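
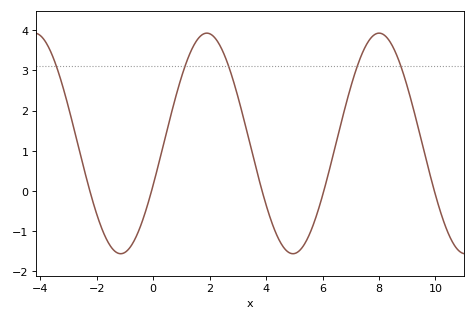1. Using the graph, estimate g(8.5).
3.58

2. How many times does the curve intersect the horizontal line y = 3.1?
5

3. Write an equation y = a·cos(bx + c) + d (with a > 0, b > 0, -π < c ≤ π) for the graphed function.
y = 2.75cos(1.03x - 1.96) + 1.18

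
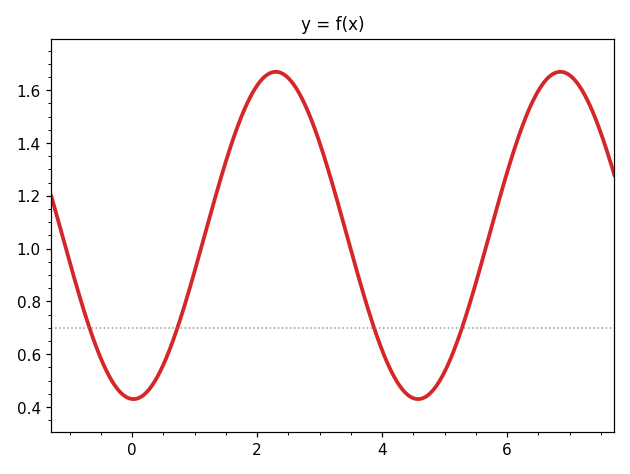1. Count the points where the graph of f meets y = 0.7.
4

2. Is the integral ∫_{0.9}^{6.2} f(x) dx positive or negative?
positive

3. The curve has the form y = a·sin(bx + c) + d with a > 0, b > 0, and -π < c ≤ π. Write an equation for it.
y = 0.62sin(1.4x - 1.6) + 1.05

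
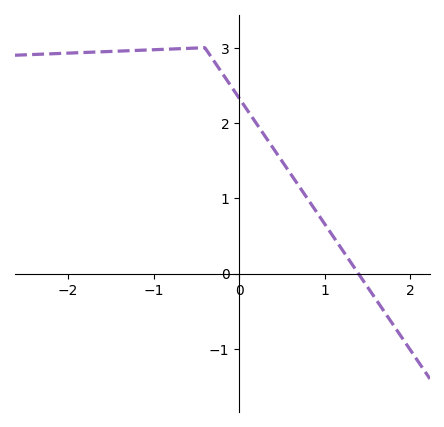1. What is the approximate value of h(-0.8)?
2.98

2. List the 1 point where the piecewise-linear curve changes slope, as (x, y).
(-0.4, 3)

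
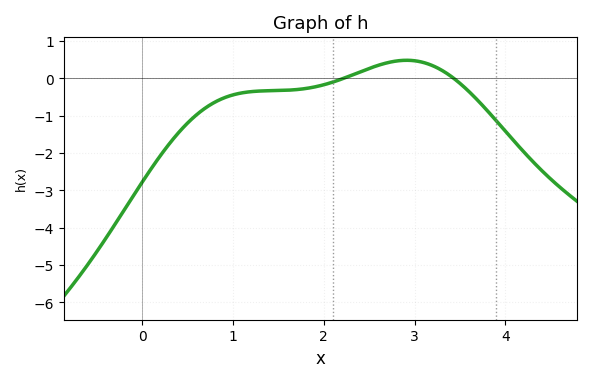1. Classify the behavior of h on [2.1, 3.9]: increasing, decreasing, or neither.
neither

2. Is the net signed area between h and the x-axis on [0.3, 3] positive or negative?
negative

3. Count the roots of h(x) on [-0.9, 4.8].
2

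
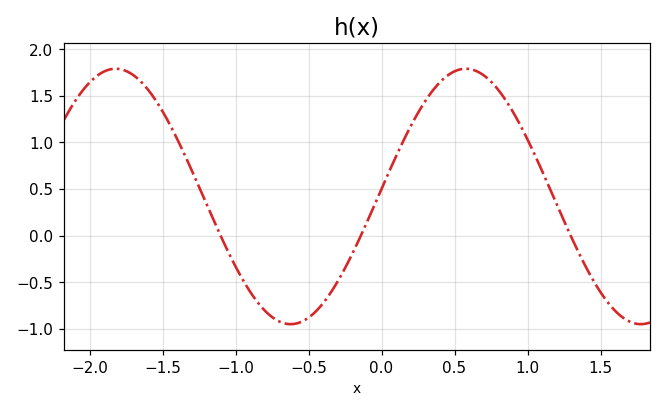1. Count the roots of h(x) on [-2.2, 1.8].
3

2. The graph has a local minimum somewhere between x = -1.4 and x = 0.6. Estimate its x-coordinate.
-0.621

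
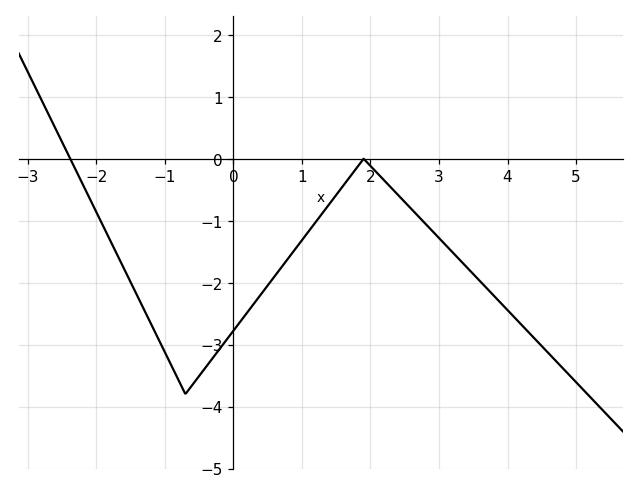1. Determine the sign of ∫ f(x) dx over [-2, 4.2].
negative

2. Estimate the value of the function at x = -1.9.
-1.1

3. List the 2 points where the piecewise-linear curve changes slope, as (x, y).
(-0.7, -3.8); (1.9, 0)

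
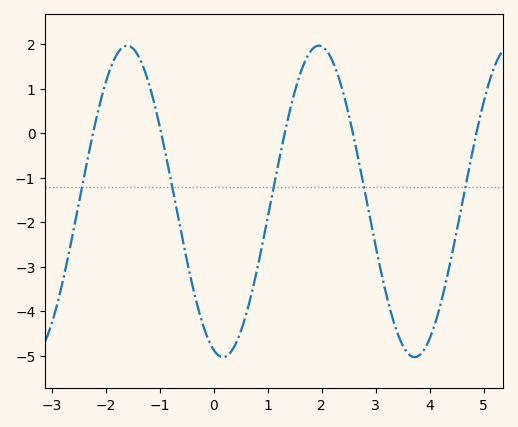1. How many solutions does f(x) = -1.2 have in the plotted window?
5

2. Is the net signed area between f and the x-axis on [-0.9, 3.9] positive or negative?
negative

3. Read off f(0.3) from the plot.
-4.94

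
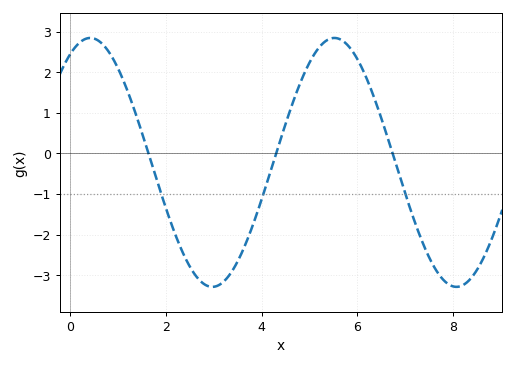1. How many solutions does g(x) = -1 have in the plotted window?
3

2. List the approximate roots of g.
1.6, 4.4, 6.8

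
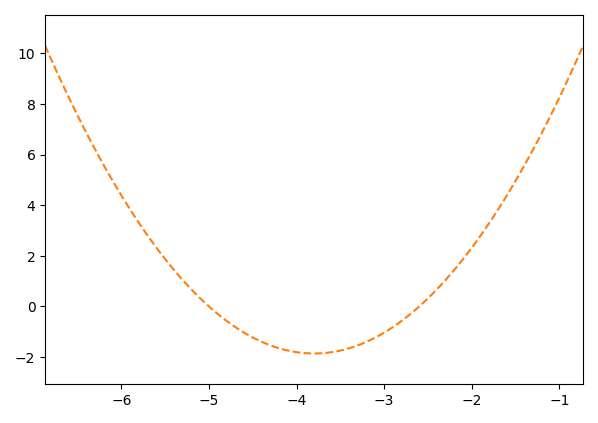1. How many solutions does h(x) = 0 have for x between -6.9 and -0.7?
2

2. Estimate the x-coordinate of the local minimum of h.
-3.8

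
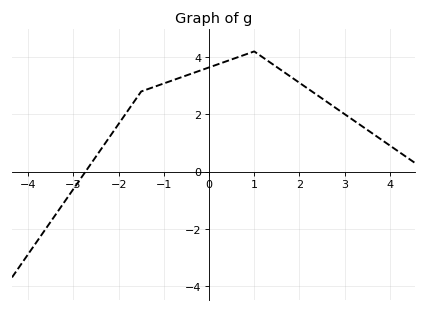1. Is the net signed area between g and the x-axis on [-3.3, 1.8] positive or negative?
positive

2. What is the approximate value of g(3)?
2.01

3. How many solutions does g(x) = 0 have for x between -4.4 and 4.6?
1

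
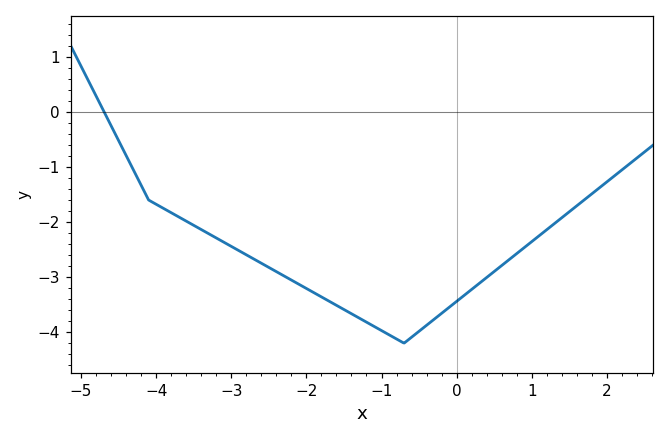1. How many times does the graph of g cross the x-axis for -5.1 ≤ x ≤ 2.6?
1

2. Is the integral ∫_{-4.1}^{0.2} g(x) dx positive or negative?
negative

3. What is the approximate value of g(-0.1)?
-3.5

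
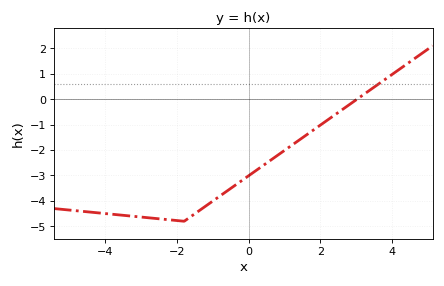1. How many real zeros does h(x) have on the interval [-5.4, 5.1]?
1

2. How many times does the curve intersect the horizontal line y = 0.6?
1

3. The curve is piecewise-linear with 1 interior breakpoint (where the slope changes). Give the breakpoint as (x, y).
(-1.8, -4.8)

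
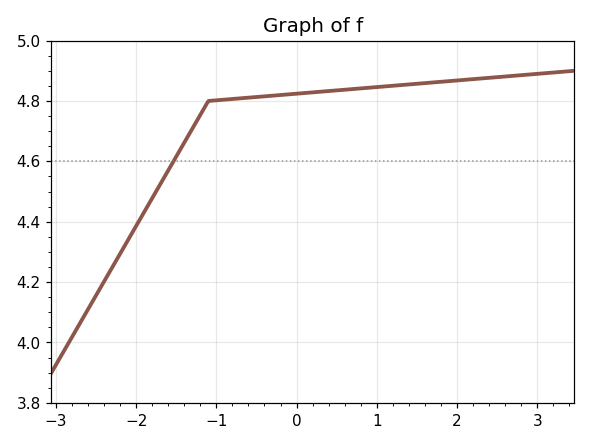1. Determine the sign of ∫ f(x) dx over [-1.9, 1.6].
positive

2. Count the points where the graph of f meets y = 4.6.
1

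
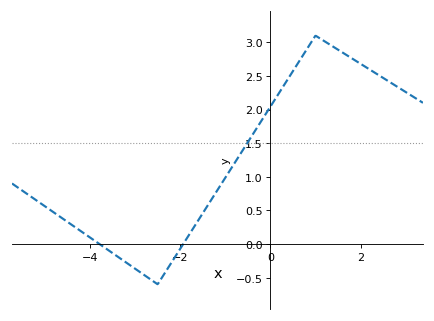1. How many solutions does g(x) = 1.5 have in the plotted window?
1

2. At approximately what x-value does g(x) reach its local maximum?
1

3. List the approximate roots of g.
-3.8, -2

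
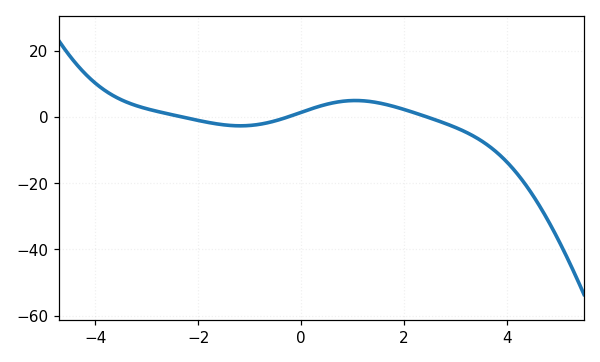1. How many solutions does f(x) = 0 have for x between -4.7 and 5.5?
3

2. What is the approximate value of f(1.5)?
4.29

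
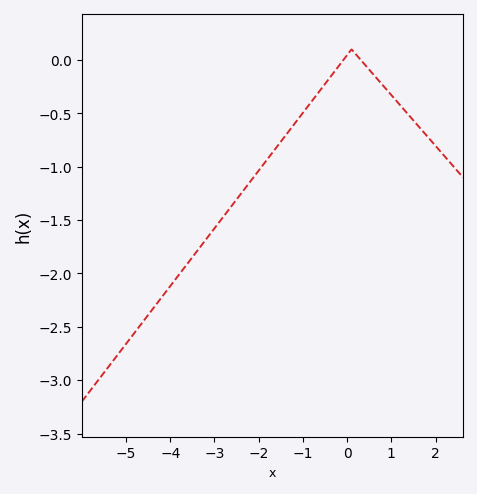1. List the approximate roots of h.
0, 0.4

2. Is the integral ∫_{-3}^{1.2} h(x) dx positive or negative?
negative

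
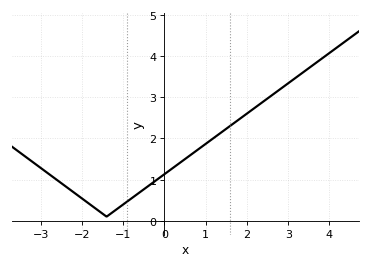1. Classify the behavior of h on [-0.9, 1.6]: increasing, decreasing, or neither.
increasing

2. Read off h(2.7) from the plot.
3.12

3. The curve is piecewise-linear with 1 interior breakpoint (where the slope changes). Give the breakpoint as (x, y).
(-1.4, 0.1)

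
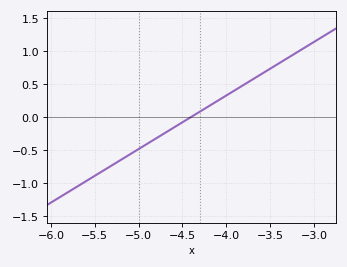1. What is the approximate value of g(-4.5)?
-0.081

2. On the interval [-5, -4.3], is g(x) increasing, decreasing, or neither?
increasing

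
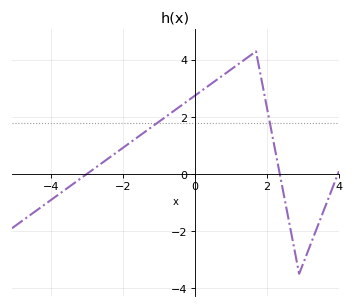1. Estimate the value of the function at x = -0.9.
1.92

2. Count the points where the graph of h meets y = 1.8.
2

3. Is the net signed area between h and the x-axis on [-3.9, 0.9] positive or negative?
positive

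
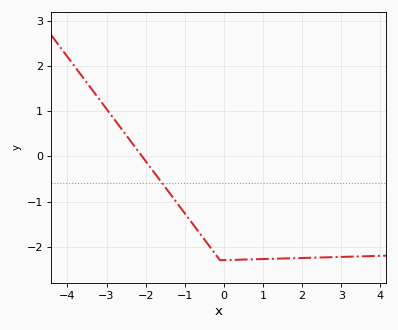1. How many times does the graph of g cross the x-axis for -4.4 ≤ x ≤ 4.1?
1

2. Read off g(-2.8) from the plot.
0.8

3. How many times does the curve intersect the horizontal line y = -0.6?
1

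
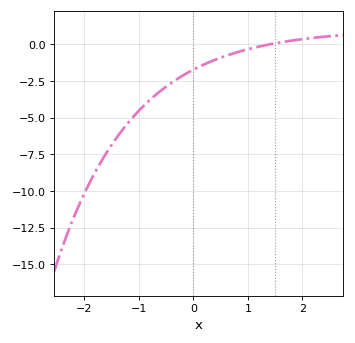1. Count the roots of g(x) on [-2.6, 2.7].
1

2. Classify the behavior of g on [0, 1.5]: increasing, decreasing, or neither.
increasing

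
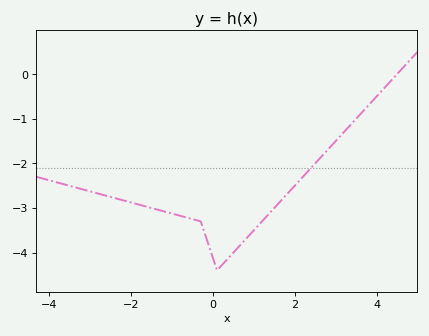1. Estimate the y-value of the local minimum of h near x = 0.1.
-4.4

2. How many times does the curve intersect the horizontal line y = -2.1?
1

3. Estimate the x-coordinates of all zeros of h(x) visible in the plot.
4.4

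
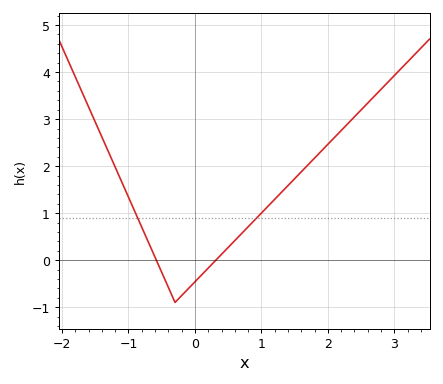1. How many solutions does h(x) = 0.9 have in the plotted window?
2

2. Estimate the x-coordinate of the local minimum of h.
-0.3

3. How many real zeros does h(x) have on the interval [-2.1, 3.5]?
2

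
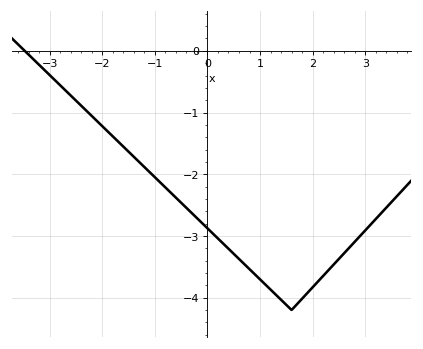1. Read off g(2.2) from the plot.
-3.65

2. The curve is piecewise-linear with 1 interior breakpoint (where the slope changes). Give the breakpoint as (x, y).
(1.6, -4.2)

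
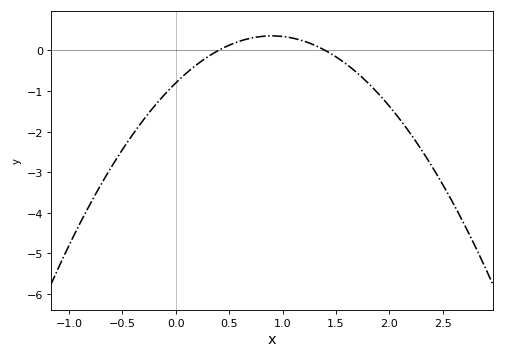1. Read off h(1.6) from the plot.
-0.343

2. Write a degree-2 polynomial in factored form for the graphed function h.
y = -1.43(x - 0.4)(x - 1.4)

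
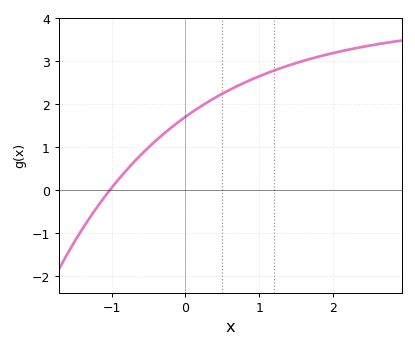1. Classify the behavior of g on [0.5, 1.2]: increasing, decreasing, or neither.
increasing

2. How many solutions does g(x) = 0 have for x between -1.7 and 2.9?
1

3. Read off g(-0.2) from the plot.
1.4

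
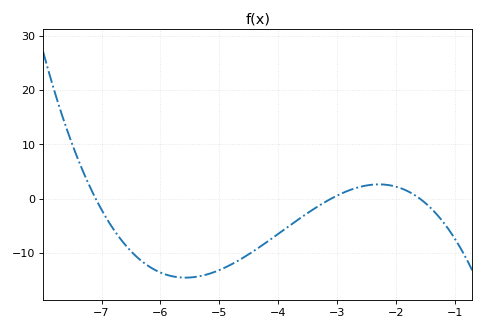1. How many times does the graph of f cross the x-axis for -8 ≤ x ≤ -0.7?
3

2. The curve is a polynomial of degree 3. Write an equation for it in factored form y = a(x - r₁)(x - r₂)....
y = -0.97(x + 7.1)(x + 3.1)(x + 1.6)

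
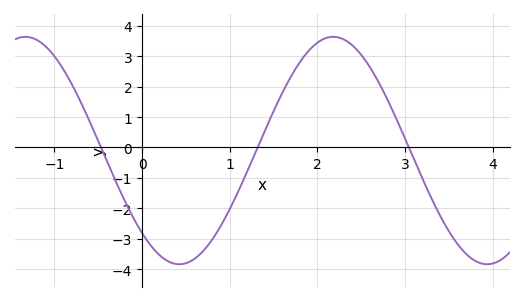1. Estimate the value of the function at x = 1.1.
-1.4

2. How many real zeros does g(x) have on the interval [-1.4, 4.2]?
3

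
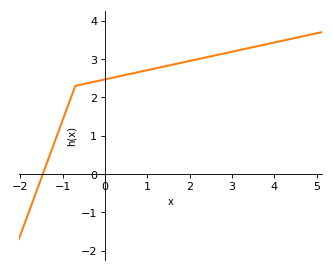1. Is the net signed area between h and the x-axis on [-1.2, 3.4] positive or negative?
positive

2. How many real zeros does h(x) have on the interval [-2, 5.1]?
1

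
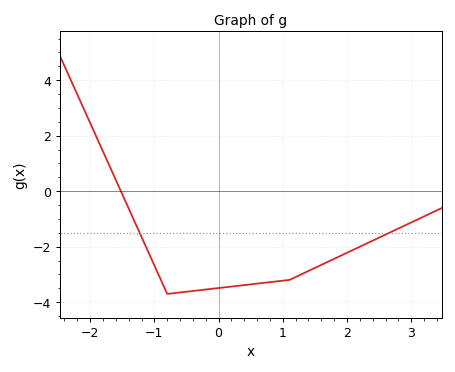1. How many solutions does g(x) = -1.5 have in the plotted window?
2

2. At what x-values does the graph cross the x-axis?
-1.5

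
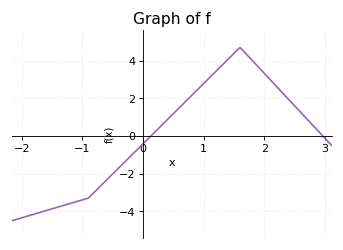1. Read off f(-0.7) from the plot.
-2.6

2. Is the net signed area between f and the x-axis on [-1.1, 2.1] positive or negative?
positive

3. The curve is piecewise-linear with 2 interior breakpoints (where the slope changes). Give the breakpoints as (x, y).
(-0.9, -3.3); (1.6, 4.7)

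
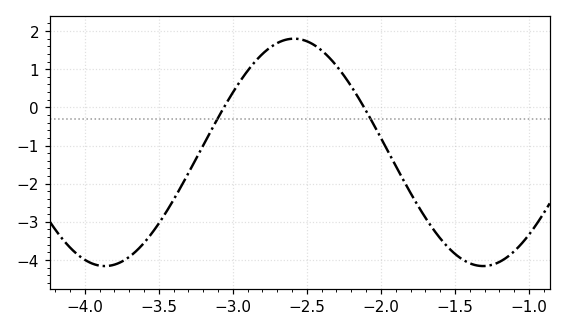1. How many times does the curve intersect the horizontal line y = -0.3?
2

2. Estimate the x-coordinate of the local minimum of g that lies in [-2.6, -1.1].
-1.3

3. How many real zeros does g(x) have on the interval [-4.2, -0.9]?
2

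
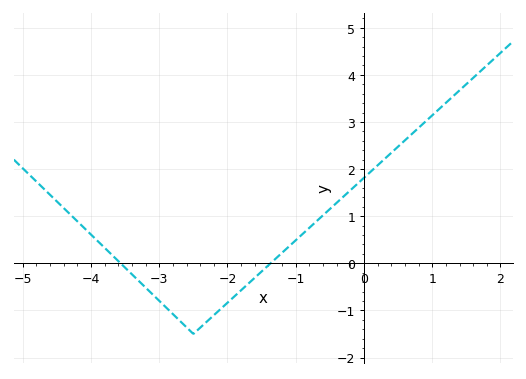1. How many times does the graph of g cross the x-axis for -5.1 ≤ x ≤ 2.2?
2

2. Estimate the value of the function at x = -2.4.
-1.4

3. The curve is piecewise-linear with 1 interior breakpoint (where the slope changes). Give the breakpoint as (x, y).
(-2.5, -1.5)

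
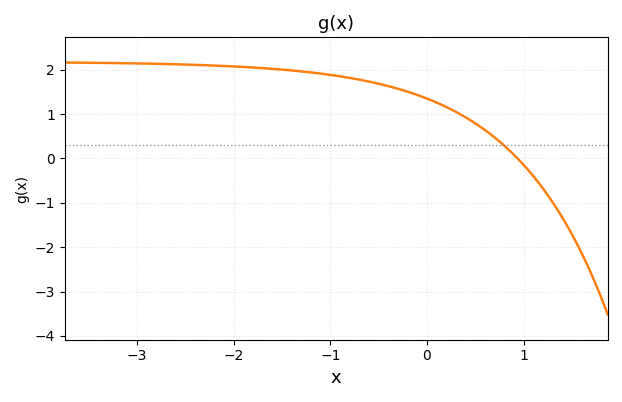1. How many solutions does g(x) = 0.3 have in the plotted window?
1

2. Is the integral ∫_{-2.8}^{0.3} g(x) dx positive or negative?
positive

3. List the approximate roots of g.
0.9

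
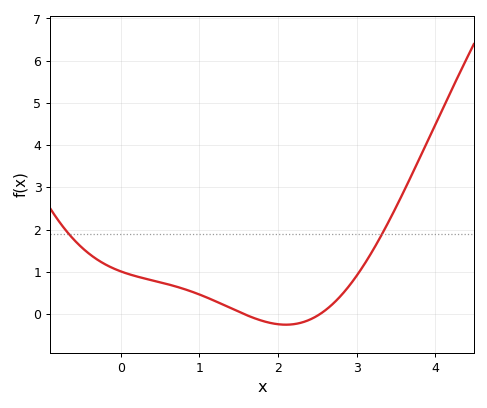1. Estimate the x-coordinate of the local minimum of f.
2.1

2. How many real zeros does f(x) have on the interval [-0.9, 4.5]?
2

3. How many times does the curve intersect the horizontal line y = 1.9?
2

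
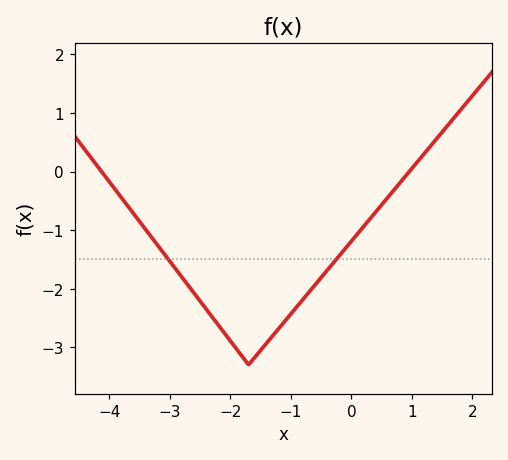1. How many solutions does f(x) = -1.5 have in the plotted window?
2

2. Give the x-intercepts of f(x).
-4.13, 0.958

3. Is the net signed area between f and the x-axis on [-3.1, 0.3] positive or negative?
negative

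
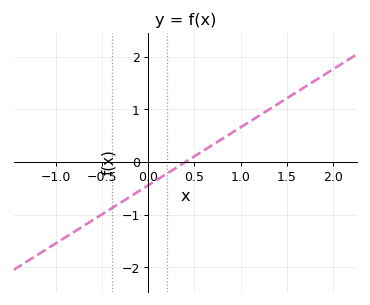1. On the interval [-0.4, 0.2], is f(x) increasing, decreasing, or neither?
increasing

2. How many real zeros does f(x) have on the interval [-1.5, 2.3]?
1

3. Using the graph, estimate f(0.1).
-0.33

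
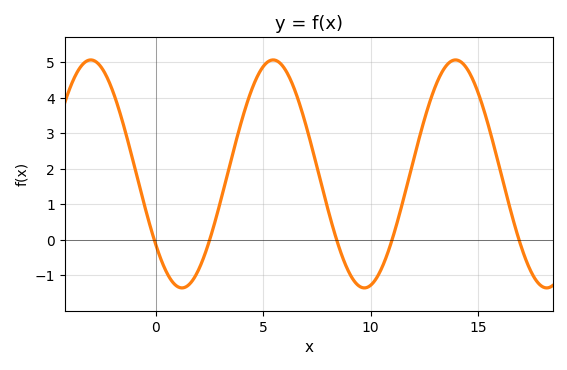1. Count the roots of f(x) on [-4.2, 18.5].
5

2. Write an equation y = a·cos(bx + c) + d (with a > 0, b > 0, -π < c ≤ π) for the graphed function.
y = 3.21cos(0.74x + 2.24) + 1.86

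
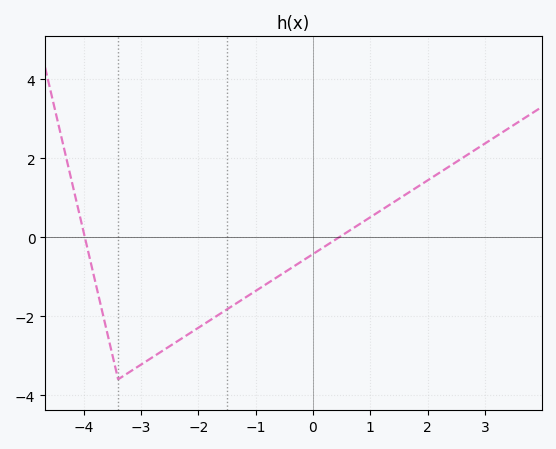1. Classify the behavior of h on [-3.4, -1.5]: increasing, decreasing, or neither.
increasing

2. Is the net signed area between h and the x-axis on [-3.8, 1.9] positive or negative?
negative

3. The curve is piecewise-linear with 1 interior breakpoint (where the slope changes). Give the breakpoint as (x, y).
(-3.4, -3.6)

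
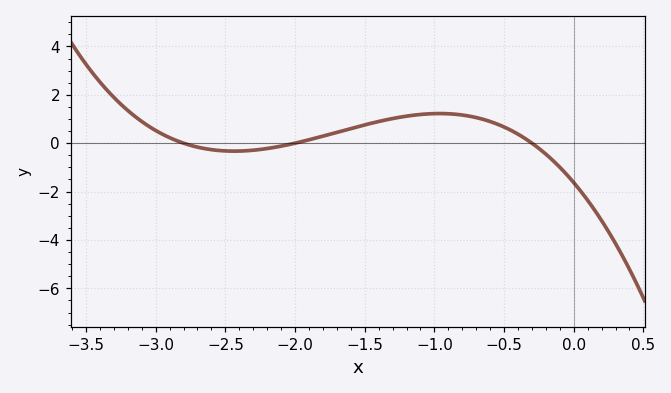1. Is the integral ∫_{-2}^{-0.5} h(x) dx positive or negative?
positive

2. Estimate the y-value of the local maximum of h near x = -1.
1.2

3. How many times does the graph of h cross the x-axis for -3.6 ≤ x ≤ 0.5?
3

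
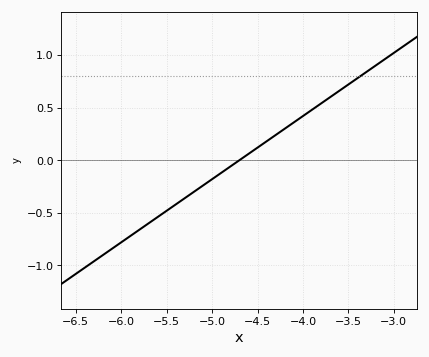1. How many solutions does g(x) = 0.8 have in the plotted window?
1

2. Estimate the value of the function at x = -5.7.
-0.6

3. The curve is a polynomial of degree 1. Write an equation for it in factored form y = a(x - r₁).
y = 0.6(x + 4.7)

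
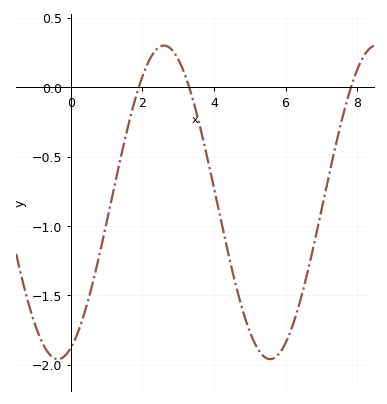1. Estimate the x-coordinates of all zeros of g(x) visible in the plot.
1.9, 3.31, 7.83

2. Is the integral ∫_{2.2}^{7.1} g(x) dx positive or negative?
negative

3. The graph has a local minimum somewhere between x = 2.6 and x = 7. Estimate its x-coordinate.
5.57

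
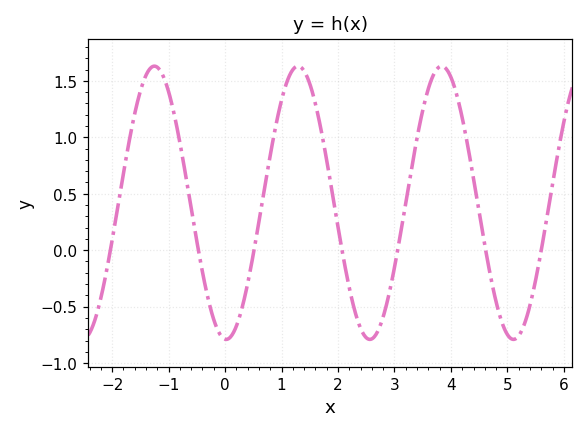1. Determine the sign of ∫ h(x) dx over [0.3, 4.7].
positive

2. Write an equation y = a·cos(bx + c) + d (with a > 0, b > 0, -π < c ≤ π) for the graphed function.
y = 1.21cos(2.5x + 3.1) + 0.42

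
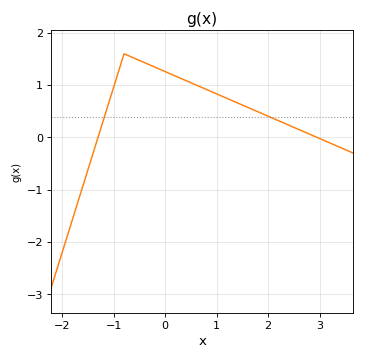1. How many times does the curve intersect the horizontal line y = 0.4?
2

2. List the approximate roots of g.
-1.31, 2.95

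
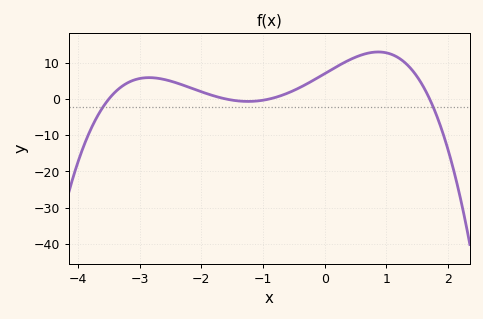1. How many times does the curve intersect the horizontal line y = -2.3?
2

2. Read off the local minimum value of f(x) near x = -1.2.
-0.667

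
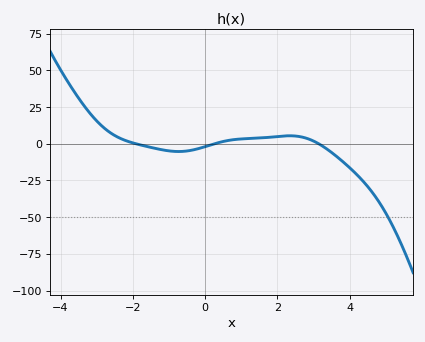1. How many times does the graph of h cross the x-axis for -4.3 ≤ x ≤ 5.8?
3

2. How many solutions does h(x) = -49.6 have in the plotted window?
1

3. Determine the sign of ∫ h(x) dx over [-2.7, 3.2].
positive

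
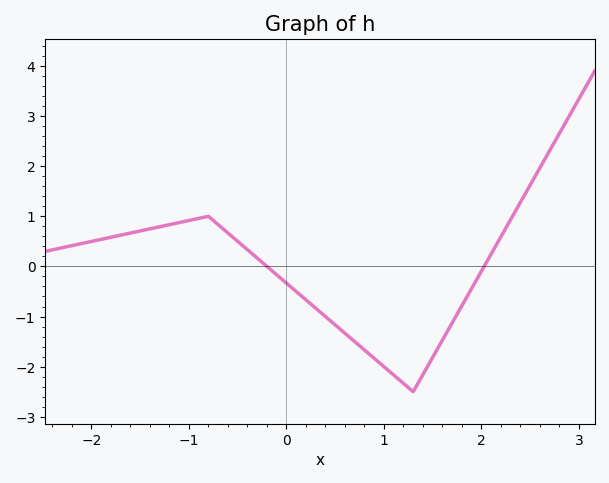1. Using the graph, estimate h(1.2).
-2.33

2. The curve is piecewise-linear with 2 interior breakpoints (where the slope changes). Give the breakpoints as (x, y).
(-0.8, 1); (1.3, -2.5)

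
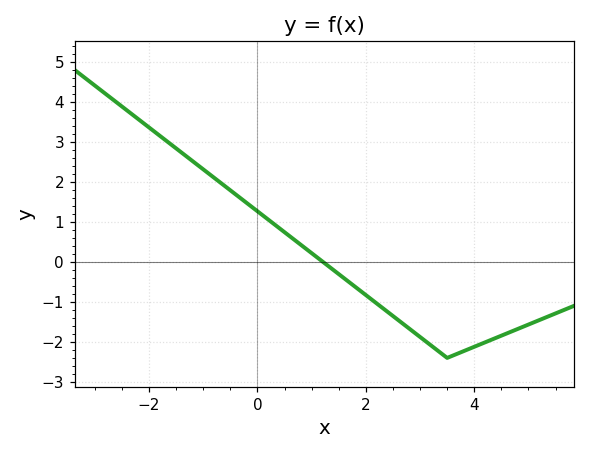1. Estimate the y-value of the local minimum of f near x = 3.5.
-2.4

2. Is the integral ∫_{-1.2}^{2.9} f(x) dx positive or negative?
positive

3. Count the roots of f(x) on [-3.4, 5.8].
1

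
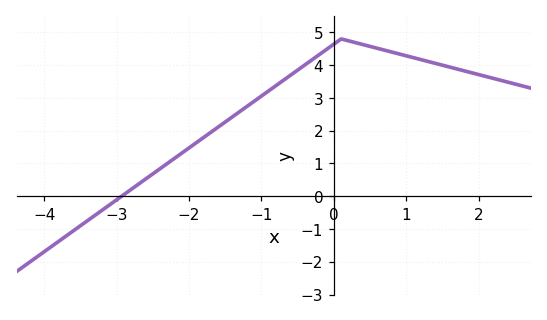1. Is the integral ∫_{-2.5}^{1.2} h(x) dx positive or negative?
positive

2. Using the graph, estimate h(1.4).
4.1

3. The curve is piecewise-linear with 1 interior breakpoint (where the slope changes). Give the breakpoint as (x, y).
(0.1, 4.8)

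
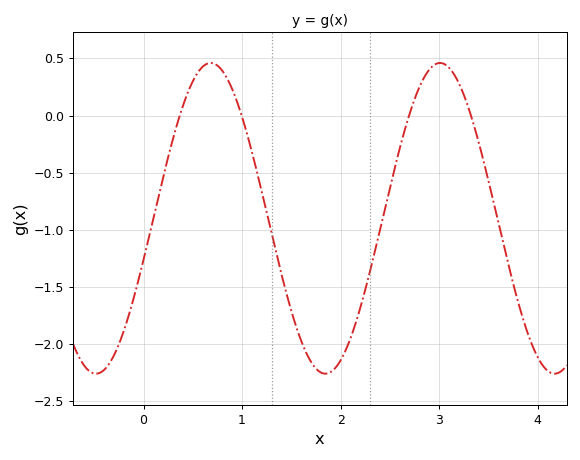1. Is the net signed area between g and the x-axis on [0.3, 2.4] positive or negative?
negative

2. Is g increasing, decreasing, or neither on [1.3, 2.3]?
neither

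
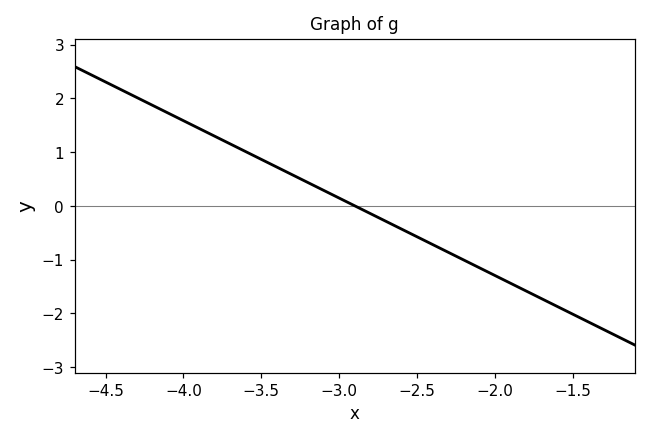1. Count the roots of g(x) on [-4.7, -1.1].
1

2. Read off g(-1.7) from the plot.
-1.7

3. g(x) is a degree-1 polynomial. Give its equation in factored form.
y = -1.44(x + 2.9)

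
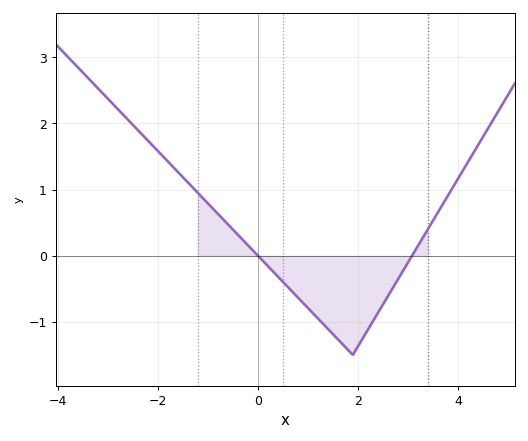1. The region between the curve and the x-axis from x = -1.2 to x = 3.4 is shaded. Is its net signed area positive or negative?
negative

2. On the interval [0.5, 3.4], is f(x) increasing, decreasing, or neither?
neither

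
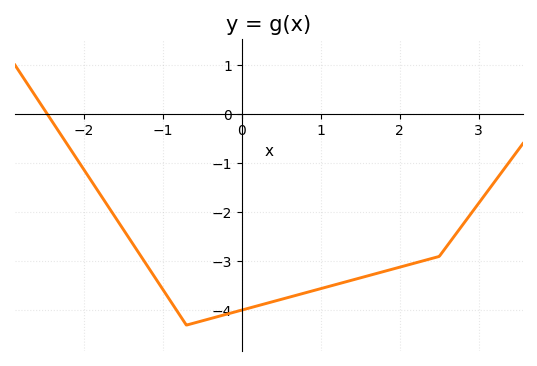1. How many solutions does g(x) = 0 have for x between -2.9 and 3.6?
1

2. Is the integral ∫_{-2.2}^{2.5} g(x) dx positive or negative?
negative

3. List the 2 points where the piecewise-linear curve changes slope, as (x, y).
(-0.7, -4.3); (2.5, -2.9)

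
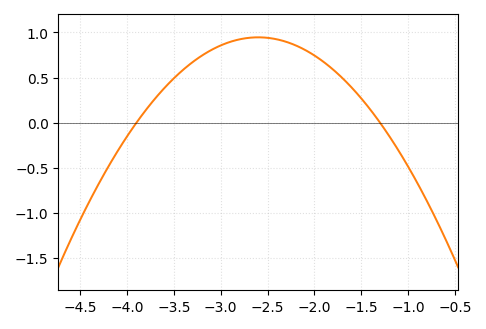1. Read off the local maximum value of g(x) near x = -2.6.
0.946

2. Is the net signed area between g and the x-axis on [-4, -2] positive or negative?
positive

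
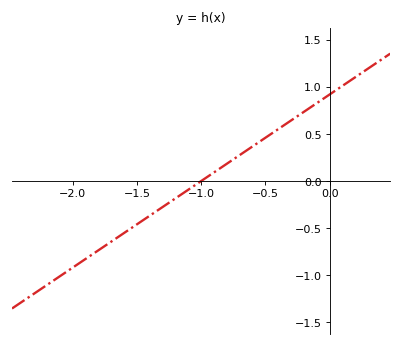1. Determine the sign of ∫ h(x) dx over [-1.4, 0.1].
positive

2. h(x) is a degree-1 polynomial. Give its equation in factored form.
y = 0.92(x + 1)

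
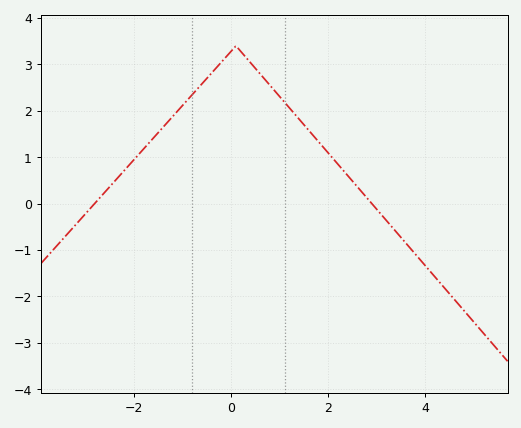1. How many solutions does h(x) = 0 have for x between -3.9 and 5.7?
2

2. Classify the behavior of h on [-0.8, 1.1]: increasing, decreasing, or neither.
neither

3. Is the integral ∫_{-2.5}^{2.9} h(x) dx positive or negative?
positive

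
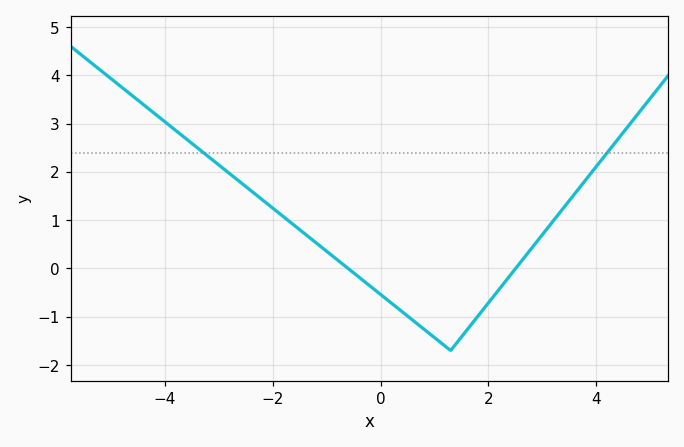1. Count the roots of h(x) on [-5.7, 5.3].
2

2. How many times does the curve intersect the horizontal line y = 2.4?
2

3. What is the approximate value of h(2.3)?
-0.3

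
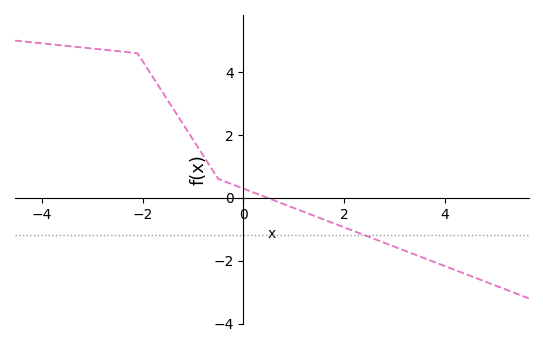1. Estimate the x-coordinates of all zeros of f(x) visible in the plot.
0.472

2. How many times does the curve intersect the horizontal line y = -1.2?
1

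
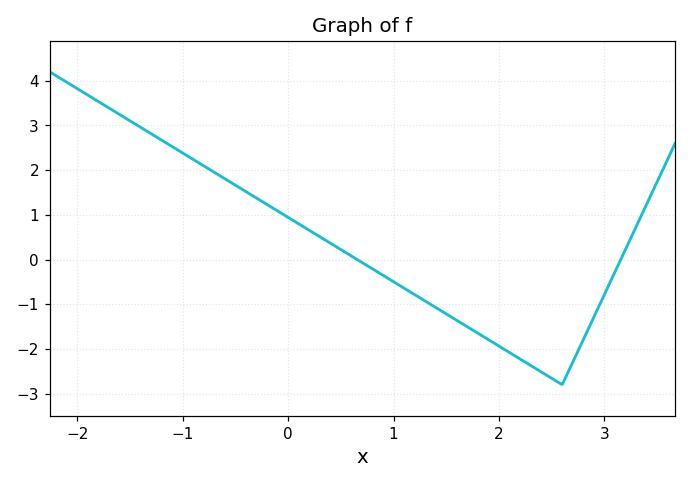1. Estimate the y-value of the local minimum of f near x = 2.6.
-2.8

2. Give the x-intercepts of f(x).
0.7, 3.2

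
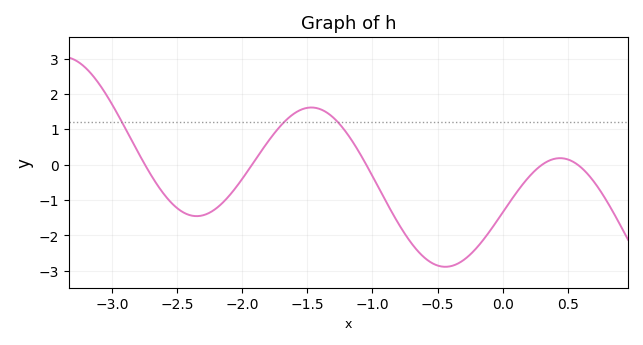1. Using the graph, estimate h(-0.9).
-1.01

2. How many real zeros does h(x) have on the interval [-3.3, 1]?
5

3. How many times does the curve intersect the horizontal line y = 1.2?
3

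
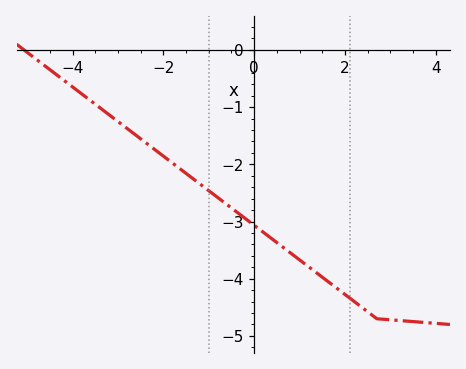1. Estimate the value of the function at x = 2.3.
-4.46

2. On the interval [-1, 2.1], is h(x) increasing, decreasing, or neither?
decreasing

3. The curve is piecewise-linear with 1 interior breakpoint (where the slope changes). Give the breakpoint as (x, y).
(2.7, -4.7)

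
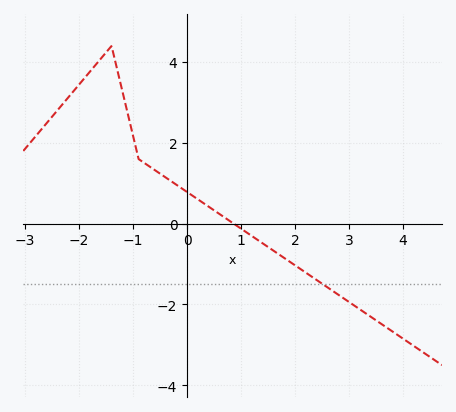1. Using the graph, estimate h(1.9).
-0.94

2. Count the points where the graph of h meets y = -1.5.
1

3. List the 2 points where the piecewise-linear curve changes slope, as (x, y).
(-1.4, 4.4); (-0.9, 1.6)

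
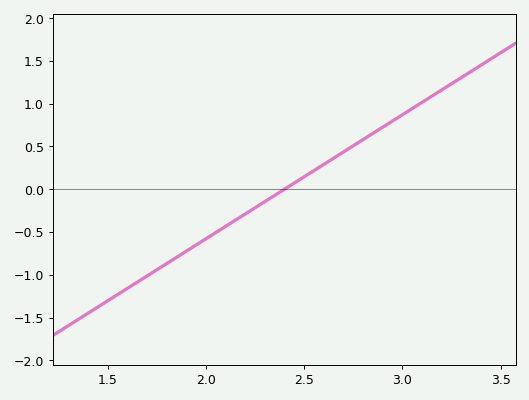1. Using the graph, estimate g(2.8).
0.6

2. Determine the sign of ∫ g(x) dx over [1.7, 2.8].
negative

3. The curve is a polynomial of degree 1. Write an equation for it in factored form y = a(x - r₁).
y = 1.45(x - 2.4)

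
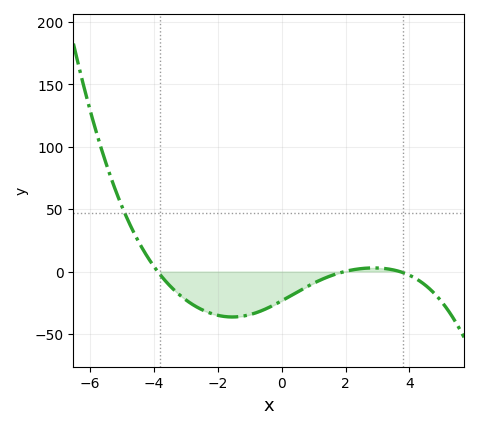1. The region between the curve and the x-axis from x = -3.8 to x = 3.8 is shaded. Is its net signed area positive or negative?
negative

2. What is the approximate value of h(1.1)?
-8.08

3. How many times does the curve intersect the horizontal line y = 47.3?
1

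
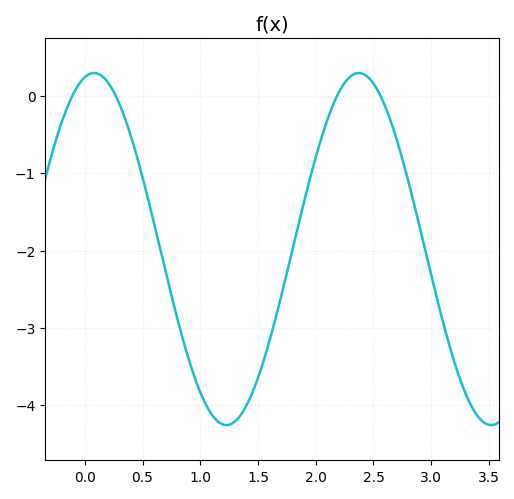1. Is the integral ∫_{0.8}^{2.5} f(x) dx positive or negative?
negative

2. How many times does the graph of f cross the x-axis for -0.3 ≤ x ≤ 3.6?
4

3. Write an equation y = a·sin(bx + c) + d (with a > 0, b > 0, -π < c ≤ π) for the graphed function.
y = 2.28sin(2.7x + 1.4) - 1.98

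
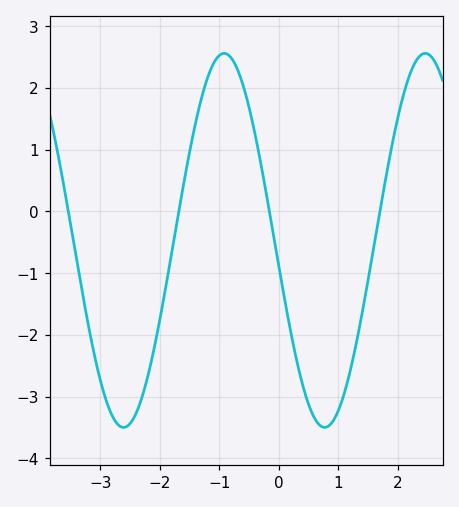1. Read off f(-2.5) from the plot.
-3.44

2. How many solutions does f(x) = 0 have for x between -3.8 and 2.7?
4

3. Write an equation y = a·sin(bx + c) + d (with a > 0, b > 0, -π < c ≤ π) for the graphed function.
y = 3.03sin(1.86x - 3) - 0.47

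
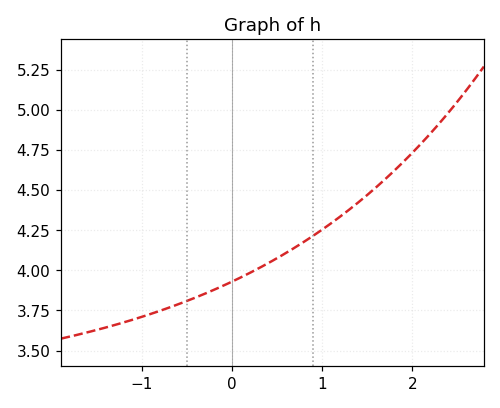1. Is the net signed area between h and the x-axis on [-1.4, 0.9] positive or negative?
positive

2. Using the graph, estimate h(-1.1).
3.69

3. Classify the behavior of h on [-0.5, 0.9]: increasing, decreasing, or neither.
increasing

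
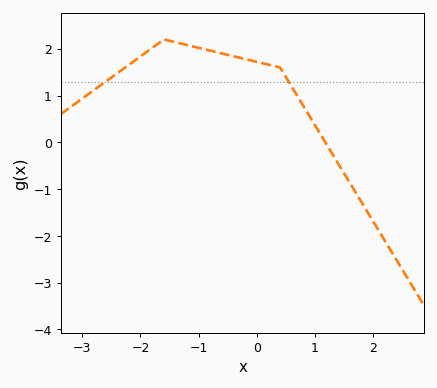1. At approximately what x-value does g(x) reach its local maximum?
-1.6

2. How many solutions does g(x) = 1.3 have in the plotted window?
2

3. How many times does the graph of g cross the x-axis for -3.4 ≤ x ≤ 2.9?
1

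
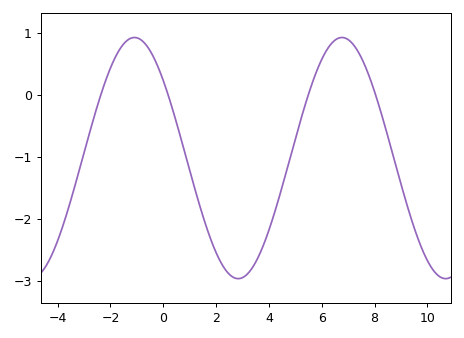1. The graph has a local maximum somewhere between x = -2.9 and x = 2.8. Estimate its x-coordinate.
-1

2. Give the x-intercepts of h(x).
-2.4, 0.2, 5.4, 8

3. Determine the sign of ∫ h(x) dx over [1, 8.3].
negative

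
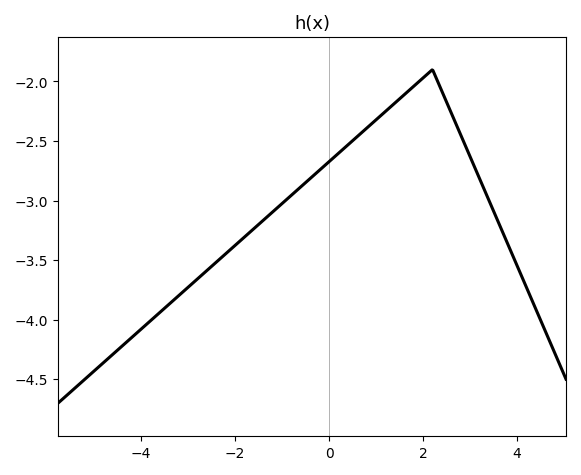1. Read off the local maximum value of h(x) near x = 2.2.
-1.9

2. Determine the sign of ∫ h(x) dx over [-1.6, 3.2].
negative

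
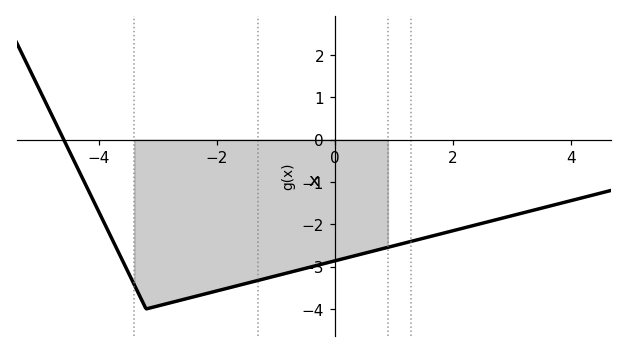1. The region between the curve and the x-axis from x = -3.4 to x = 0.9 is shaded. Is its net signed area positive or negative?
negative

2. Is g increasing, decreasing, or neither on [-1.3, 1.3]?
increasing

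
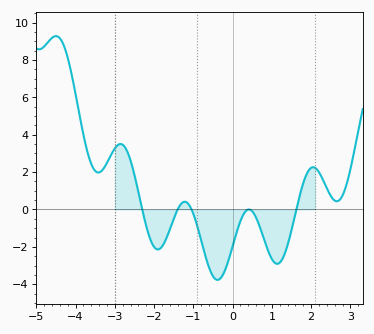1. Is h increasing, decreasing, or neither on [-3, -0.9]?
neither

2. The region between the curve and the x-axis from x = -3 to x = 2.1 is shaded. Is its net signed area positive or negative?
negative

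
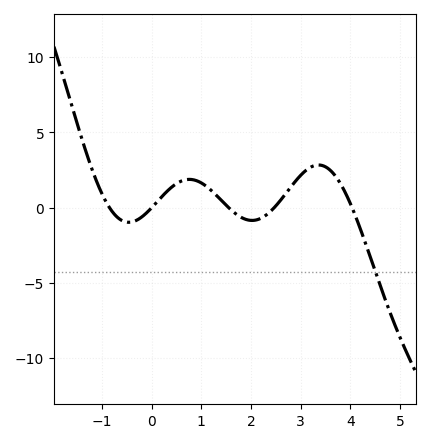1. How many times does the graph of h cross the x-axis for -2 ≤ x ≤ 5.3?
5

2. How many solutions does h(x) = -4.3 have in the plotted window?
1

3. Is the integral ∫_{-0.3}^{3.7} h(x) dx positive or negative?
positive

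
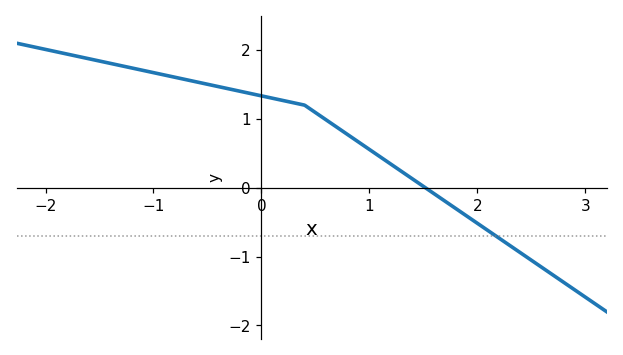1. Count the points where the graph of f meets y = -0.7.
1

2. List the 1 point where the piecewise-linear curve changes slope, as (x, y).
(0.4, 1.2)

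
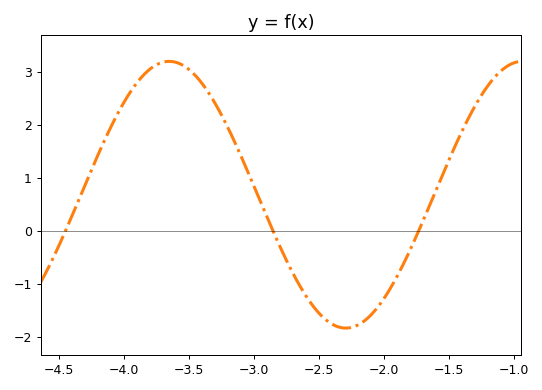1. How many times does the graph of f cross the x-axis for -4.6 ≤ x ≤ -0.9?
3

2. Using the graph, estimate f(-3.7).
3.18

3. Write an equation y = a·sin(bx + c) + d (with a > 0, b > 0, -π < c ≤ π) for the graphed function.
y = 2.52sin(2.31x - 2.56) + 0.68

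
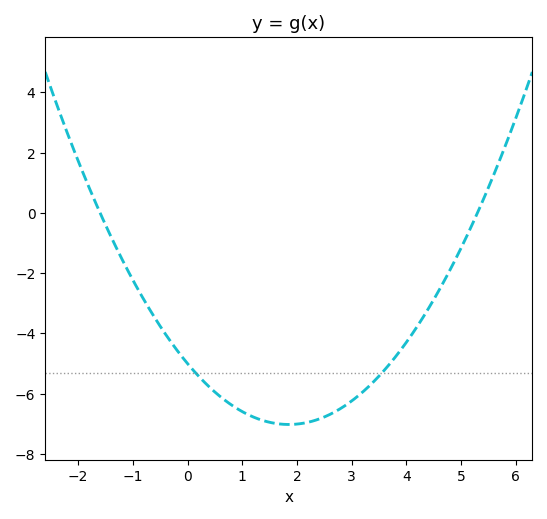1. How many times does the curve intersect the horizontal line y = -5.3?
2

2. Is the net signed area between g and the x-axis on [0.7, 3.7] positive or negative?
negative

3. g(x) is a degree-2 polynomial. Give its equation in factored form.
y = 0.59(x + 1.6)(x - 5.3)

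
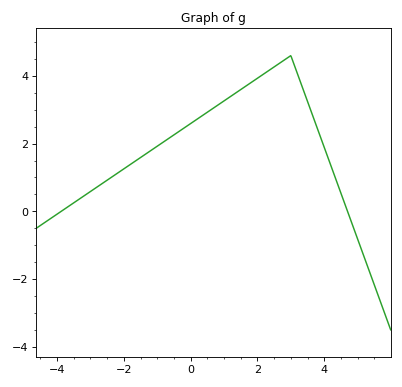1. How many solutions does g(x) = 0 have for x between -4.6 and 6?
2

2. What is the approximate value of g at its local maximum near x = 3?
4.6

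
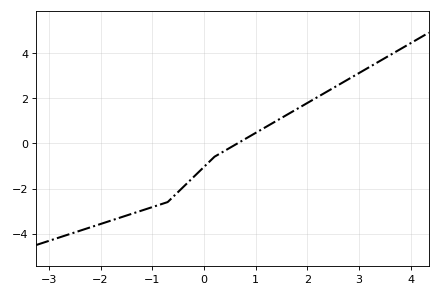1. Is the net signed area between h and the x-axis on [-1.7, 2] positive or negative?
negative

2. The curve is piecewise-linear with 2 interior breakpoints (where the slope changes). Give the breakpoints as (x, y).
(-0.7, -2.6); (0.2, -0.6)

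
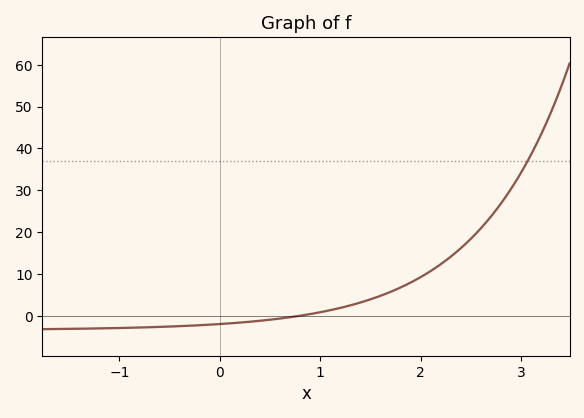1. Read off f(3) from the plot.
34.2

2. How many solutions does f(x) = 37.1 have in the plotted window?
1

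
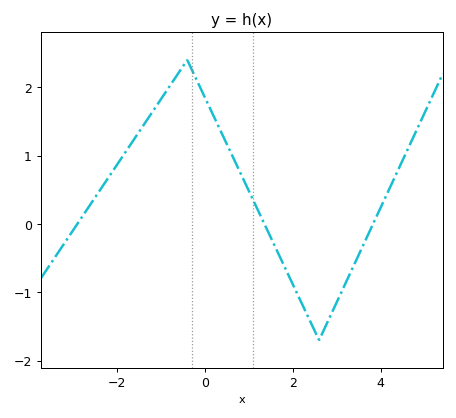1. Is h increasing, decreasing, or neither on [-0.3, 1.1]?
decreasing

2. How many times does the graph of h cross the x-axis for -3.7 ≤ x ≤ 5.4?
3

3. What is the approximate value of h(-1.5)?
1.34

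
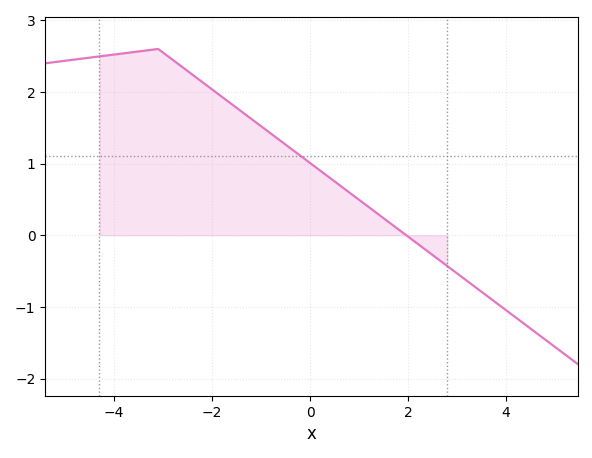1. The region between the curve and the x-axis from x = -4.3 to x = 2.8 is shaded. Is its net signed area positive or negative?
positive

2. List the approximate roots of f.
1.96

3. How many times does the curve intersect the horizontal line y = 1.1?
1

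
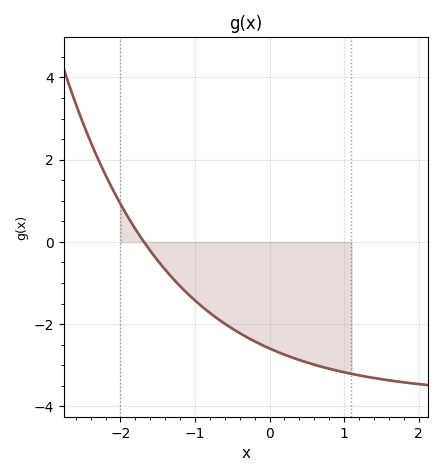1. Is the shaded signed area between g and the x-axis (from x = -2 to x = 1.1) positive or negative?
negative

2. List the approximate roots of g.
-1.7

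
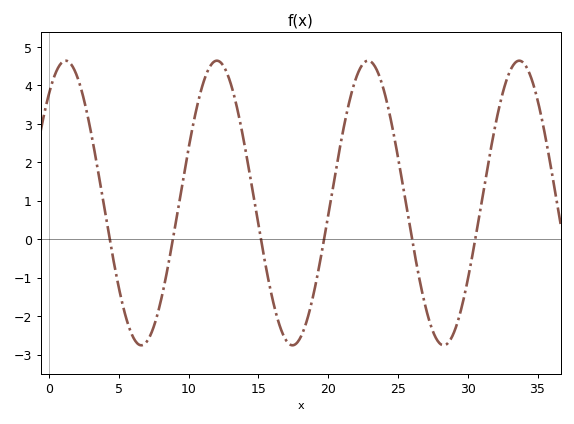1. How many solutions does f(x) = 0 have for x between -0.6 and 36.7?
6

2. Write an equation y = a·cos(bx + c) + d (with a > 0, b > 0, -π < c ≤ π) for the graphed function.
y = 3.7cos(0.58x - 0.69) + 0.94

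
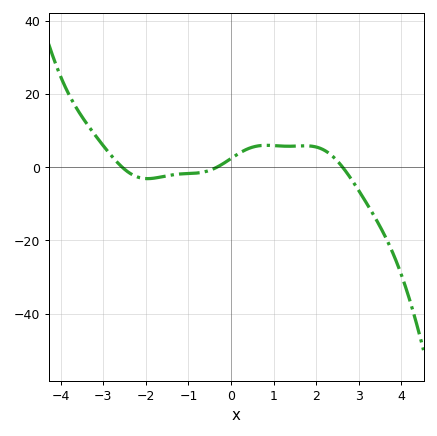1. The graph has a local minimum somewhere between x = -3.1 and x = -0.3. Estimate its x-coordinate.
-1.96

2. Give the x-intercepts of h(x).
-2.55, -0.335, 2.62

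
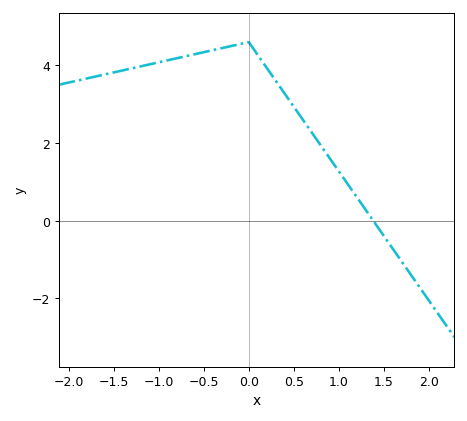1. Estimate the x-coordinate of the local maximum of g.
-0.002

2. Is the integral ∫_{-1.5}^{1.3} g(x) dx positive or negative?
positive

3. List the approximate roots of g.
1.38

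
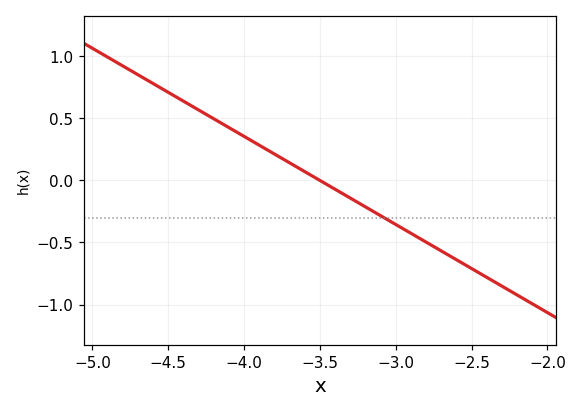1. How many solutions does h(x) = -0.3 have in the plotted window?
1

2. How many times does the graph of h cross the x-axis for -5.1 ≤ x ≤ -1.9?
1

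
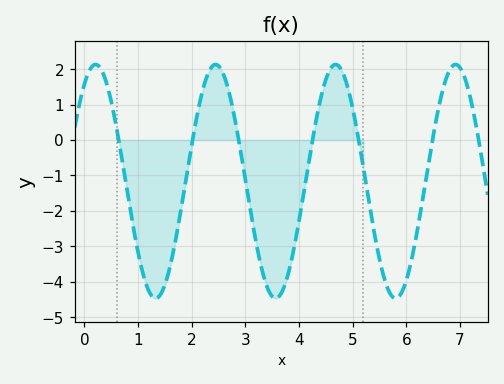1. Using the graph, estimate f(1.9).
-1.05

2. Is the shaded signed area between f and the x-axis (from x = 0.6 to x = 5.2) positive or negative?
negative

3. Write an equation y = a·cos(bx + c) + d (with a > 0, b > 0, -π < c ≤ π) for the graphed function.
y = 3.3cos(2.81x - 0.59) - 1.17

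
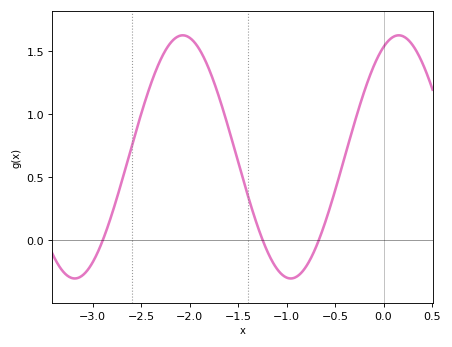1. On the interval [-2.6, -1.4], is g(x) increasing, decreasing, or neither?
neither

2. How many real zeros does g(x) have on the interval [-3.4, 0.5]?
3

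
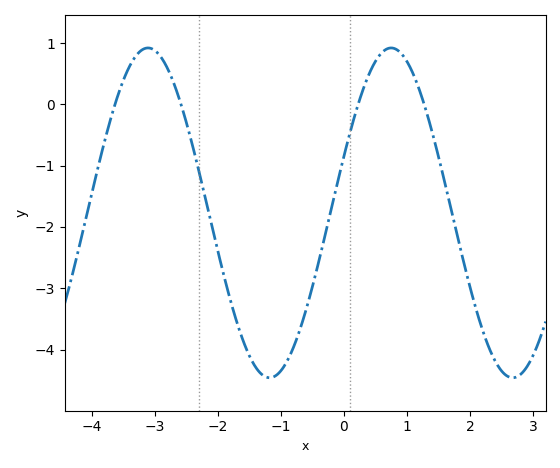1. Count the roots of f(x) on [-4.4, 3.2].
4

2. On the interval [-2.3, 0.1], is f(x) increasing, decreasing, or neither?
neither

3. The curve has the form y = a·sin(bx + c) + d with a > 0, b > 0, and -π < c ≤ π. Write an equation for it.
y = 2.69sin(1.6x + 0.35) - 1.77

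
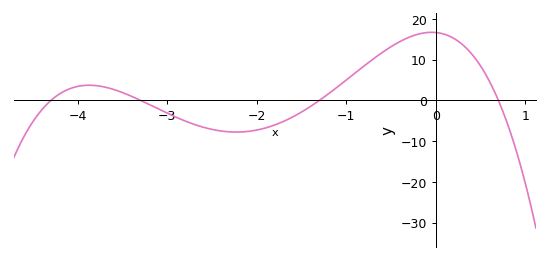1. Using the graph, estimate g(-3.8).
4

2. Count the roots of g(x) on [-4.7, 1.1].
4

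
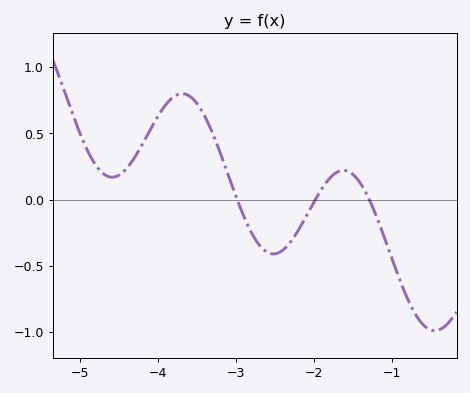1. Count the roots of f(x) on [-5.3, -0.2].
3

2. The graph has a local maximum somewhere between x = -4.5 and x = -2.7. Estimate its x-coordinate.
-3.7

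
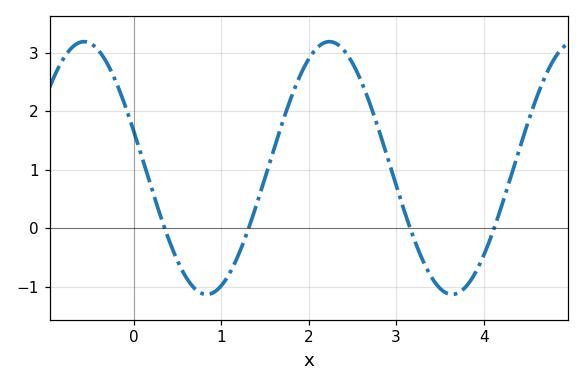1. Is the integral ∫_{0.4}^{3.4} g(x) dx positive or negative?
positive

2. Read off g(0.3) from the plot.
0.248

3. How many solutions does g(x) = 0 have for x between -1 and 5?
4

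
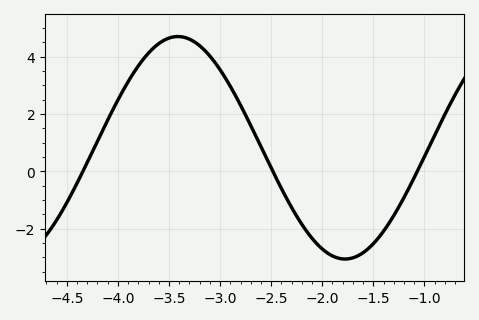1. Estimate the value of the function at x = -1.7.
-3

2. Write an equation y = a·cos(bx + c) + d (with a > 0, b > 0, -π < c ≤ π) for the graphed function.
y = 3.88cos(1.9x + 0.27) + 0.82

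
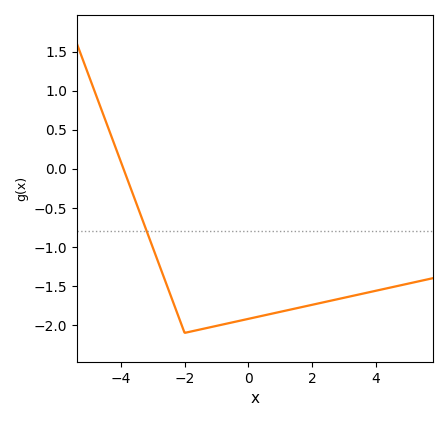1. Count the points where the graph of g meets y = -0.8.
1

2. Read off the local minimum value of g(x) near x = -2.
-2.1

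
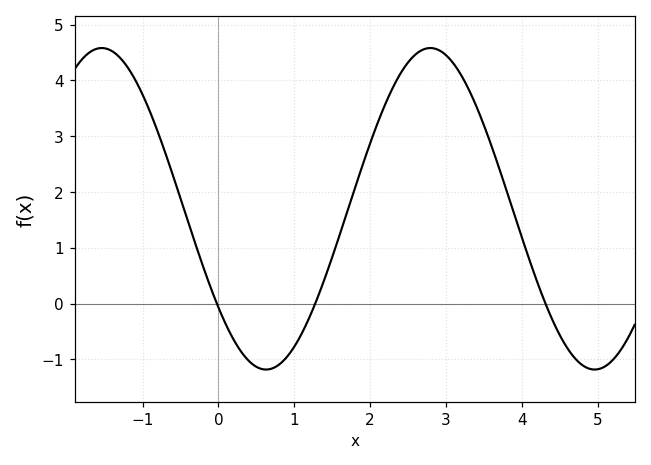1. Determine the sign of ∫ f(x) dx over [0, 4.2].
positive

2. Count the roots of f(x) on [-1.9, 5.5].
3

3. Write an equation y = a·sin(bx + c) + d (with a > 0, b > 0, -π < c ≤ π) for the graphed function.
y = 2.88sin(1.4x - 2.5) + 1.7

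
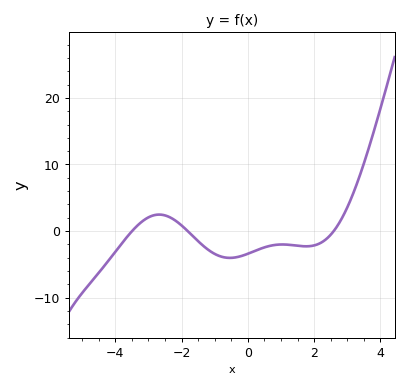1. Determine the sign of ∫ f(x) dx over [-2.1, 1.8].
negative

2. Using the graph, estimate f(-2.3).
1.93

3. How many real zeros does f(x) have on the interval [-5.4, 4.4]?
3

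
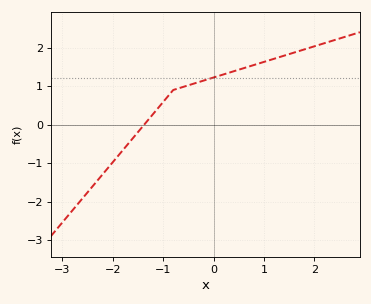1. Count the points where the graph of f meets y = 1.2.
1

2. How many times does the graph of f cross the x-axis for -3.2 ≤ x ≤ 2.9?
1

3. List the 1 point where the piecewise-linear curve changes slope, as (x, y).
(-0.8, 0.9)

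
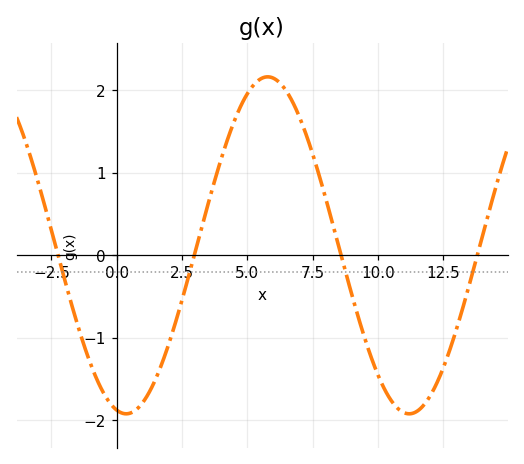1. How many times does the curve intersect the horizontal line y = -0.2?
4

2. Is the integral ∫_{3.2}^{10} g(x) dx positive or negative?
positive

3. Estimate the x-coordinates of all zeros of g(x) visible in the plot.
-2, 3, 8.5, 14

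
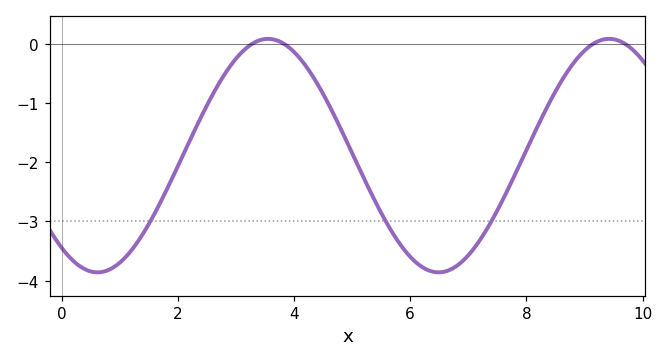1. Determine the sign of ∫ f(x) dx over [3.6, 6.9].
negative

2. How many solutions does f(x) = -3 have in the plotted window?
3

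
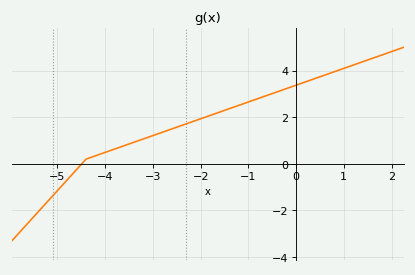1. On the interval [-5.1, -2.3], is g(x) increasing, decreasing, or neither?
increasing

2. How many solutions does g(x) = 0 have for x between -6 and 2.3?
1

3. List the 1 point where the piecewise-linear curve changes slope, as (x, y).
(-4.4, 0.2)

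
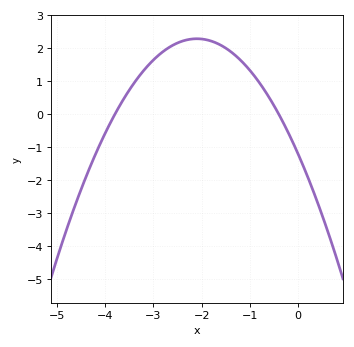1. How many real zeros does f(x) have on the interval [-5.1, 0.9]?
2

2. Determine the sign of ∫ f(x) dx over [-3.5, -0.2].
positive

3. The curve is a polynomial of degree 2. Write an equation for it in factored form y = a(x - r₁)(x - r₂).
y = -0.79(x + 3.8)(x + 0.4)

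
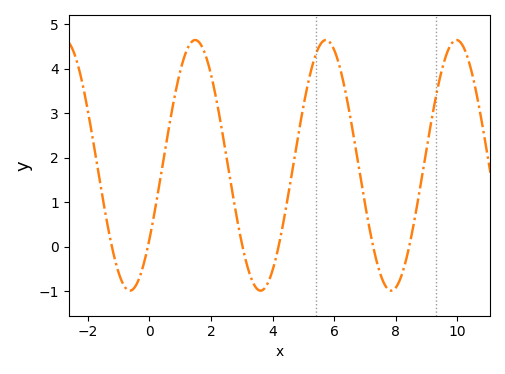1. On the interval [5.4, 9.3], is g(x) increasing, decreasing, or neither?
neither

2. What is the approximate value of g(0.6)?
2.5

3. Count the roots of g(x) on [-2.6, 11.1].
6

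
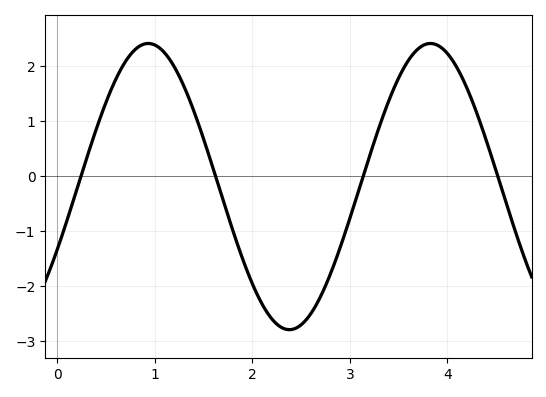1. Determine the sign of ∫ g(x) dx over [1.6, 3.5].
negative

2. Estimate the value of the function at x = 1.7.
-0.441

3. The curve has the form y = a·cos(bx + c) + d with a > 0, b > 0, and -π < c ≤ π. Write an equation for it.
y = 2.6cos(2.17x - 2.02) - 0.19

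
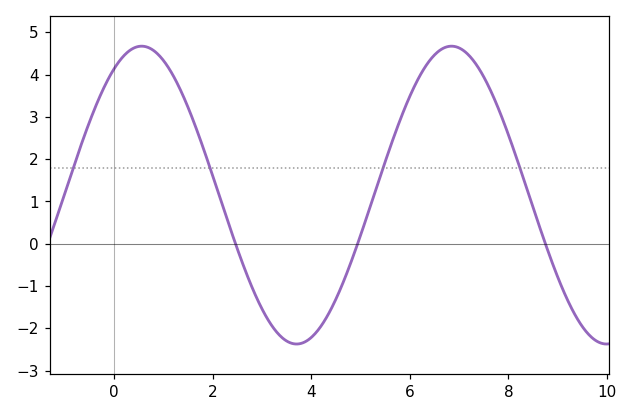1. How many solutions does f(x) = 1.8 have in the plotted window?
4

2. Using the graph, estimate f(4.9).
-0.1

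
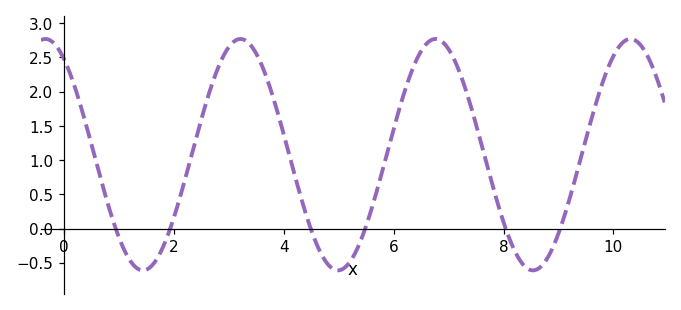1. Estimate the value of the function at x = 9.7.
1.9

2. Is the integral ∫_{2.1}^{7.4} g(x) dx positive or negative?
positive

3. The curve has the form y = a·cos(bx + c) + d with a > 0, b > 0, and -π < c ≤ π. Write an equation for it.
y = 1.69cos(1.8x + 0.6) + 1.08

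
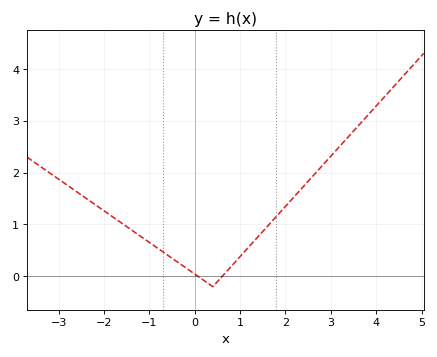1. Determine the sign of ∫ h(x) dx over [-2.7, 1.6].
positive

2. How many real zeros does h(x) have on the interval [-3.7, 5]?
2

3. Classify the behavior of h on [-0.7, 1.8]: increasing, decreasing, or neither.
neither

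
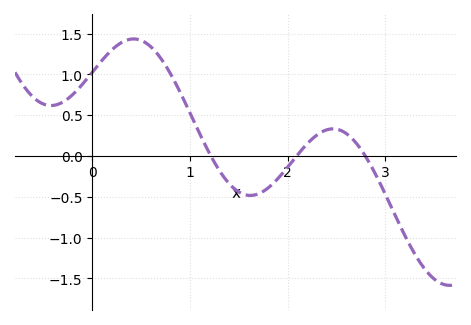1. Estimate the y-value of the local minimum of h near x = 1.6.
-0.5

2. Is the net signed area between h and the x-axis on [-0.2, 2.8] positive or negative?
positive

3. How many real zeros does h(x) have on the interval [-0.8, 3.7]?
3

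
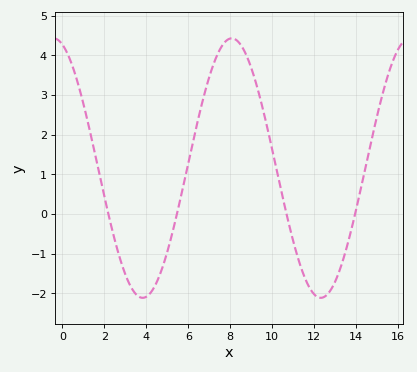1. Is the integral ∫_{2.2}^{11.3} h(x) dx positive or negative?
positive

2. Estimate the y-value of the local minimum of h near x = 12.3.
-2.11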